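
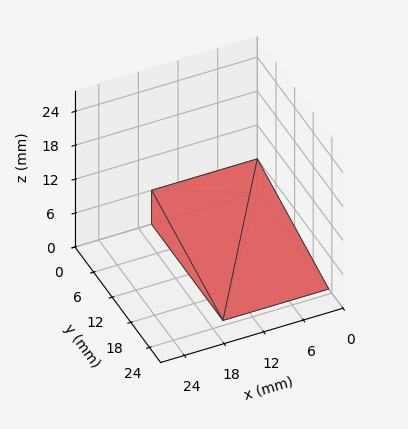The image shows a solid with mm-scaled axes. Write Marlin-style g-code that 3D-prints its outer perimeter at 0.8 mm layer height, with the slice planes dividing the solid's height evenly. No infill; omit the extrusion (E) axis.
Reading the render: the shape is a wedge (ramp): 16 × 23 mm base, rising to 6 mm along the y=0 edge and sloping linearly to z=0 at y=23 (dimensions read to the nearest mm from the axis ticks). For the g-code, the solid's height is divided into equal slices at the stated Δz and each level perimeter traced with G1 moves after a G0 lift.

; perimeter-only toolpath
G21 ; units = mm
G90 ; absolute positioning
G28 ; home
; layer 1
G0 Z0.8
G0 X0.0 Y0.0
G1 X16.0 Y0.0
G1 X16.0 Y20.1
G1 X0.0 Y20.1
G1 X0.0 Y0.0
; layer 2
G0 Z1.5
G0 X0.0 Y0.0
G1 X16.0 Y0.0
G1 X16.0 Y17.2
G1 X0.0 Y17.2
G1 X0.0 Y0.0
; layer 3
G0 Z2.2
G0 X0.0 Y0.0
G1 X16.0 Y0.0
G1 X16.0 Y14.4
G1 X0.0 Y14.4
G1 X0.0 Y0.0
; layer 4
G0 Z3.0
G0 X0.0 Y0.0
G1 X16.0 Y0.0
G1 X16.0 Y11.5
G1 X0.0 Y11.5
G1 X0.0 Y0.0
; layer 5
G0 Z3.8
G0 X0.0 Y0.0
G1 X16.0 Y0.0
G1 X16.0 Y8.6
G1 X0.0 Y8.6
G1 X0.0 Y0.0
; layer 6
G0 Z4.5
G0 X0.0 Y0.0
G1 X16.0 Y0.0
G1 X16.0 Y5.8
G1 X0.0 Y5.8
G1 X0.0 Y0.0
; layer 7
G0 Z5.2
G0 X0.0 Y0.0
G1 X16.0 Y0.0
G1 X16.0 Y2.9
G1 X0.0 Y2.9
G1 X0.0 Y0.0
M2 ; end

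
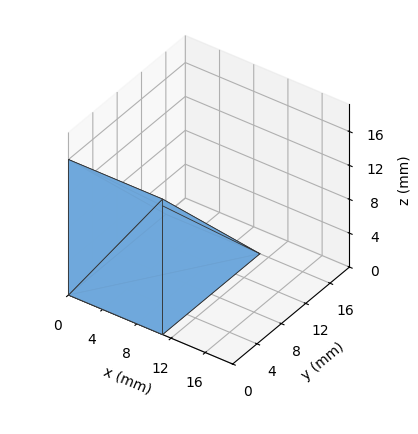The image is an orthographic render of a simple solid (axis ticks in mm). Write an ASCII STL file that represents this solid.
Reading the render: the shape is a wedge (ramp): 11 × 16 mm base, rising to 16 mm along the y=0 edge and sloping linearly to z=0 at y=16 (dimensions read to the nearest mm from the axis ticks). For the STL, each face is triangulated and given an outward normal.

solid part
  facet normal 0.0000 0.0000 -1.0000
    outer loop
      vertex 11.0 16.0 0.0
      vertex 11.0 0.0 0.0
      vertex 0.0 0.0 0.0
    endloop
  endfacet
  facet normal 0.0000 0.0000 -1.0000
    outer loop
      vertex 0.0 16.0 0.0
      vertex 11.0 16.0 0.0
      vertex 0.0 0.0 0.0
    endloop
  endfacet
  facet normal 0.0000 -1.0000 0.0000
    outer loop
      vertex 0.0 0.0 0.0
      vertex 11.0 0.0 0.0
      vertex 11.0 0.0 16.0
    endloop
  endfacet
  facet normal 0.0000 -1.0000 0.0000
    outer loop
      vertex 0.0 0.0 0.0
      vertex 11.0 0.0 16.0
      vertex 0.0 0.0 16.0
    endloop
  endfacet
  facet normal 0.0000 0.7071 0.7071
    outer loop
      vertex 0.0 0.0 16.0
      vertex 11.0 0.0 16.0
      vertex 11.0 16.0 0.0
    endloop
  endfacet
  facet normal 0.0000 0.7071 0.7071
    outer loop
      vertex 0.0 0.0 16.0
      vertex 11.0 16.0 0.0
      vertex 0.0 16.0 0.0
    endloop
  endfacet
  facet normal -1.0000 0.0000 0.0000
    outer loop
      vertex 0.0 0.0 16.0
      vertex 0.0 16.0 0.0
      vertex 0.0 0.0 0.0
    endloop
  endfacet
  facet normal 1.0000 0.0000 0.0000
    outer loop
      vertex 11.0 0.0 0.0
      vertex 11.0 16.0 0.0
      vertex 11.0 0.0 16.0
    endloop
  endfacet
endsolid part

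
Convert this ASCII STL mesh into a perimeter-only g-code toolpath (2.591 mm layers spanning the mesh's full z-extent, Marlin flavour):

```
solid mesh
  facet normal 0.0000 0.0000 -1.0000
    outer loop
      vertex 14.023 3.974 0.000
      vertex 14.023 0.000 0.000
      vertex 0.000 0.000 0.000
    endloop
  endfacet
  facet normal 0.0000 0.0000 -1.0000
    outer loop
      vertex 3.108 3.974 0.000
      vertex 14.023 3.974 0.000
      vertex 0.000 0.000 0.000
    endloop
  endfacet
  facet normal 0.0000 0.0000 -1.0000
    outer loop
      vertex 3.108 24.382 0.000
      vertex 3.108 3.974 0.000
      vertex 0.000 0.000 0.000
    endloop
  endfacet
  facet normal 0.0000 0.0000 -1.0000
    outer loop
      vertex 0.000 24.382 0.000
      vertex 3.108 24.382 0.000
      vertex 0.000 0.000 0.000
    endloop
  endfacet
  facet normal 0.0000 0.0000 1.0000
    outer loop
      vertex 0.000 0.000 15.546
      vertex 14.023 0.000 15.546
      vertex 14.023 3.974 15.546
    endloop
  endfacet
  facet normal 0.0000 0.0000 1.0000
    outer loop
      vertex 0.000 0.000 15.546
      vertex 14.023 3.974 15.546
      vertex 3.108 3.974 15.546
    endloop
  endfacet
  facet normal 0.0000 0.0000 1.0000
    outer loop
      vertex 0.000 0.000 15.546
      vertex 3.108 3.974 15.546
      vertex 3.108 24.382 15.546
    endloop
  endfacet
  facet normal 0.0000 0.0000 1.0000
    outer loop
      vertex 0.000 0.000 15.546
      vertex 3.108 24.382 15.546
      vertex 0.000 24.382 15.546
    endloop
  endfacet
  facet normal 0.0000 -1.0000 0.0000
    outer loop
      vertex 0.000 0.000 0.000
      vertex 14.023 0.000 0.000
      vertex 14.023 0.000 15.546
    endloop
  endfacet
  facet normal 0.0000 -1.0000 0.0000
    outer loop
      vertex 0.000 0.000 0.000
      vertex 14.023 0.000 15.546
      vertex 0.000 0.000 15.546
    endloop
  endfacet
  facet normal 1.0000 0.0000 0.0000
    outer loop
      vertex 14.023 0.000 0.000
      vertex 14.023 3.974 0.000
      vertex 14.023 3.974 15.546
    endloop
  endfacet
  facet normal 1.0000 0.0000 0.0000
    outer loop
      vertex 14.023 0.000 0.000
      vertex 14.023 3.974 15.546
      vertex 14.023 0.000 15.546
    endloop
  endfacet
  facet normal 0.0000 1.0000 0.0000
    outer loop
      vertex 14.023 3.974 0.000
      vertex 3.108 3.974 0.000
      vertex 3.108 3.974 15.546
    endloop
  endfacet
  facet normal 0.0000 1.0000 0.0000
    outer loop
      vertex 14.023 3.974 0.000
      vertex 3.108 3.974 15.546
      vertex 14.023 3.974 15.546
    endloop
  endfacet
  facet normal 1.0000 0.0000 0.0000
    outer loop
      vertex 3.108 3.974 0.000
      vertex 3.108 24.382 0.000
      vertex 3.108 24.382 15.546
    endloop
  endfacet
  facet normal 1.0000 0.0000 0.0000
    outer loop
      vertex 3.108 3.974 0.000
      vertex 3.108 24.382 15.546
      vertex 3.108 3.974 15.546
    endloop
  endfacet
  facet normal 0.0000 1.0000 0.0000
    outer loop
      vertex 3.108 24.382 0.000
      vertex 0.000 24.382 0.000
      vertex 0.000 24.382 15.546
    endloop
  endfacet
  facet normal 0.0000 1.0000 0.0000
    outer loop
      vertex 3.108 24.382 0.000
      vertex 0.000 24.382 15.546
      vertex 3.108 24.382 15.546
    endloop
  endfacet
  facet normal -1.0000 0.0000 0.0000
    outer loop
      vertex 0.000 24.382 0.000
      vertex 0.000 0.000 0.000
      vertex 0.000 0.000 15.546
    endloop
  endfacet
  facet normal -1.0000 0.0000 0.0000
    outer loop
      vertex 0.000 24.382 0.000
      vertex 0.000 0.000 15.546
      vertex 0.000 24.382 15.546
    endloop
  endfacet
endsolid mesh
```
; perimeter-only toolpath
G21 ; units = mm
G90 ; absolute positioning
G28 ; home
; layer 1
G0 Z2.591
G0 X0.000 Y0.000
G1 X14.023 Y0.000
G1 X14.023 Y3.974
G1 X3.108 Y3.974
G1 X3.108 Y24.382
G1 X0.000 Y24.382
G1 X0.000 Y0.000
; layer 2
G0 Z5.182
G0 X0.000 Y0.000
G1 X14.023 Y0.000
G1 X14.023 Y3.974
G1 X3.108 Y3.974
G1 X3.108 Y24.382
G1 X0.000 Y24.382
G1 X0.000 Y0.000
; layer 3
G0 Z7.773
G0 X0.000 Y0.000
G1 X14.023 Y0.000
G1 X14.023 Y3.974
G1 X3.108 Y3.974
G1 X3.108 Y24.382
G1 X0.000 Y24.382
G1 X0.000 Y0.000
; layer 4
G0 Z10.364
G0 X0.000 Y0.000
G1 X14.023 Y0.000
G1 X14.023 Y3.974
G1 X3.108 Y3.974
G1 X3.108 Y24.382
G1 X0.000 Y24.382
G1 X0.000 Y0.000
; layer 5
G0 Z12.955
G0 X0.000 Y0.000
G1 X14.023 Y0.000
G1 X14.023 Y3.974
G1 X3.108 Y3.974
G1 X3.108 Y24.382
G1 X0.000 Y24.382
G1 X0.000 Y0.000
; layer 6
G0 Z15.546
G0 X0.000 Y0.000
G1 X14.023 Y0.000
G1 X14.023 Y3.974
G1 X3.108 Y3.974
G1 X3.108 Y24.382
G1 X0.000 Y24.382
G1 X0.000 Y0.000
M2 ; end

The solid is an L-shaped prism: outer 14 × 24.4 mm, arm thicknesses ≈ 3.97 mm (horizontal) and 3.11 mm (vertical), extruded 15.5 mm in z. Slicing at Δz = 2.591 mm — 6 equal slices spanning the solid's height, so layer i sits at z = i·h/6 — gives 6 non-empty perimeters. Each is a 6-segment closed polygon; G0 lifts to the layer z and rapids to the start vertex, then G1 traces the edges.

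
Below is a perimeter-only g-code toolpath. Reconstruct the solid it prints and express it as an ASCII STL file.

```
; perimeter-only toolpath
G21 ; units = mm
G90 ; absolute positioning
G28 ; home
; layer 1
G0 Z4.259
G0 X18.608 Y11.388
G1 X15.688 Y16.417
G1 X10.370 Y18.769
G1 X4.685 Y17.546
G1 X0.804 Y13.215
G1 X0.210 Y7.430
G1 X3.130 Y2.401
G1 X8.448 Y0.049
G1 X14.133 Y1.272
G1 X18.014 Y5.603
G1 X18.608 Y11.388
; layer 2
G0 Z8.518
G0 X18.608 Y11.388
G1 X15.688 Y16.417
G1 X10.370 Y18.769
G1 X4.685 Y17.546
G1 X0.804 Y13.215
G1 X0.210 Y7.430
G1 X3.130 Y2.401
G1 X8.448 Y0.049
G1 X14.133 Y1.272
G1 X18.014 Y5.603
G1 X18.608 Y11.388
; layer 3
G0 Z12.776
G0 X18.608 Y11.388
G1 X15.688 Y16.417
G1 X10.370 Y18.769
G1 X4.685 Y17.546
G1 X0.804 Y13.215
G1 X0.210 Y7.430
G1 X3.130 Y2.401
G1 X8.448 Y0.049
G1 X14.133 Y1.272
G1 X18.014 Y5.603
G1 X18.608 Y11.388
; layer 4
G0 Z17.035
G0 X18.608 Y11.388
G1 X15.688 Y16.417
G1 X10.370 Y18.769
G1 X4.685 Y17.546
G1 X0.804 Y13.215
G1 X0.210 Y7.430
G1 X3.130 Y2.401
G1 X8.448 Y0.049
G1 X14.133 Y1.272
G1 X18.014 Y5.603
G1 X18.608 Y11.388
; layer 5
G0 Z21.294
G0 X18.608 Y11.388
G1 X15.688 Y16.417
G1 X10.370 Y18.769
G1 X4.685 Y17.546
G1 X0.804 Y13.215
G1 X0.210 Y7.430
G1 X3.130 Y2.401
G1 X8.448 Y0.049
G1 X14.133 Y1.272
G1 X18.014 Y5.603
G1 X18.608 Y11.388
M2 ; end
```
solid part
  facet normal 0.0000 0.0000 -1.0000
    outer loop
      vertex 10.370 18.769 0.000
      vertex 15.688 16.417 0.000
      vertex 18.608 11.388 0.000
    endloop
  endfacet
  facet normal 0.0000 0.0000 -1.0000
    outer loop
      vertex 4.685 17.546 0.000
      vertex 10.370 18.769 0.000
      vertex 18.608 11.388 0.000
    endloop
  endfacet
  facet normal 0.0000 0.0000 -1.0000
    outer loop
      vertex 0.804 13.215 0.000
      vertex 4.685 17.546 0.000
      vertex 18.608 11.388 0.000
    endloop
  endfacet
  facet normal 0.0000 0.0000 -1.0000
    outer loop
      vertex 0.210 7.430 0.000
      vertex 0.804 13.215 0.000
      vertex 18.608 11.388 0.000
    endloop
  endfacet
  facet normal 0.0000 0.0000 -1.0000
    outer loop
      vertex 3.130 2.401 0.000
      vertex 0.210 7.430 0.000
      vertex 18.608 11.388 0.000
    endloop
  endfacet
  facet normal 0.0000 0.0000 -1.0000
    outer loop
      vertex 8.448 0.049 0.000
      vertex 3.130 2.401 0.000
      vertex 18.608 11.388 0.000
    endloop
  endfacet
  facet normal 0.0000 0.0000 -1.0000
    outer loop
      vertex 14.133 1.272 0.000
      vertex 8.448 0.049 0.000
      vertex 18.608 11.388 0.000
    endloop
  endfacet
  facet normal 0.0000 0.0000 -1.0000
    outer loop
      vertex 18.014 5.603 0.000
      vertex 14.133 1.272 0.000
      vertex 18.608 11.388 0.000
    endloop
  endfacet
  facet normal 0.0000 0.0000 1.0000
    outer loop
      vertex 18.608 11.388 21.294
      vertex 15.688 16.417 21.294
      vertex 10.370 18.769 21.294
    endloop
  endfacet
  facet normal 0.0000 0.0000 1.0000
    outer loop
      vertex 18.608 11.388 21.294
      vertex 10.370 18.769 21.294
      vertex 4.685 17.546 21.294
    endloop
  endfacet
  facet normal 0.0000 0.0000 1.0000
    outer loop
      vertex 18.608 11.388 21.294
      vertex 4.685 17.546 21.294
      vertex 0.804 13.215 21.294
    endloop
  endfacet
  facet normal 0.0000 0.0000 1.0000
    outer loop
      vertex 18.608 11.388 21.294
      vertex 0.804 13.215 21.294
      vertex 0.210 7.430 21.294
    endloop
  endfacet
  facet normal 0.0000 0.0000 1.0000
    outer loop
      vertex 18.608 11.388 21.294
      vertex 0.210 7.430 21.294
      vertex 3.130 2.401 21.294
    endloop
  endfacet
  facet normal 0.0000 0.0000 1.0000
    outer loop
      vertex 18.608 11.388 21.294
      vertex 3.130 2.401 21.294
      vertex 8.448 0.049 21.294
    endloop
  endfacet
  facet normal 0.0000 0.0000 1.0000
    outer loop
      vertex 18.608 11.388 21.294
      vertex 8.448 0.049 21.294
      vertex 14.133 1.272 21.294
    endloop
  endfacet
  facet normal 0.0000 0.0000 1.0000
    outer loop
      vertex 18.608 11.388 21.294
      vertex 14.133 1.272 21.294
      vertex 18.014 5.603 21.294
    endloop
  endfacet
  facet normal 0.8648 0.5021 0.0000
    outer loop
      vertex 18.608 11.388 0.000
      vertex 15.688 16.417 0.000
      vertex 15.688 16.417 21.294
    endloop
  endfacet
  facet normal 0.8648 0.5021 0.0000
    outer loop
      vertex 18.608 11.388 0.000
      vertex 15.688 16.417 21.294
      vertex 18.608 11.388 21.294
    endloop
  endfacet
  facet normal 0.4045 0.9145 0.0000
    outer loop
      vertex 15.688 16.417 0.000
      vertex 10.370 18.769 0.000
      vertex 10.370 18.769 21.294
    endloop
  endfacet
  facet normal 0.4045 0.9145 0.0000
    outer loop
      vertex 15.688 16.417 0.000
      vertex 10.370 18.769 21.294
      vertex 15.688 16.417 21.294
    endloop
  endfacet
  facet normal -0.2103 0.9776 0.0000
    outer loop
      vertex 10.370 18.769 0.000
      vertex 4.685 17.546 0.000
      vertex 4.685 17.546 21.294
    endloop
  endfacet
  facet normal -0.2103 0.9776 0.0000
    outer loop
      vertex 10.370 18.769 0.000
      vertex 4.685 17.546 21.294
      vertex 10.370 18.769 21.294
    endloop
  endfacet
  facet normal -0.7447 0.6674 0.0000
    outer loop
      vertex 4.685 17.546 0.000
      vertex 0.804 13.215 0.000
      vertex 0.804 13.215 21.294
    endloop
  endfacet
  facet normal -0.7447 0.6674 0.0000
    outer loop
      vertex 4.685 17.546 0.000
      vertex 0.804 13.215 21.294
      vertex 4.685 17.546 21.294
    endloop
  endfacet
  facet normal -0.9948 0.1021 0.0000
    outer loop
      vertex 0.804 13.215 0.000
      vertex 0.210 7.430 0.000
      vertex 0.210 7.430 21.294
    endloop
  endfacet
  facet normal -0.9948 0.1021 0.0000
    outer loop
      vertex 0.804 13.215 0.000
      vertex 0.210 7.430 21.294
      vertex 0.804 13.215 21.294
    endloop
  endfacet
  facet normal -0.8648 -0.5021 0.0000
    outer loop
      vertex 0.210 7.430 0.000
      vertex 3.130 2.401 0.000
      vertex 3.130 2.401 21.294
    endloop
  endfacet
  facet normal -0.8648 -0.5021 0.0000
    outer loop
      vertex 0.210 7.430 0.000
      vertex 3.130 2.401 21.294
      vertex 0.210 7.430 21.294
    endloop
  endfacet
  facet normal -0.4045 -0.9145 0.0000
    outer loop
      vertex 3.130 2.401 0.000
      vertex 8.448 0.049 0.000
      vertex 8.448 0.049 21.294
    endloop
  endfacet
  facet normal -0.4045 -0.9145 0.0000
    outer loop
      vertex 3.130 2.401 0.000
      vertex 8.448 0.049 21.294
      vertex 3.130 2.401 21.294
    endloop
  endfacet
  facet normal 0.2103 -0.9776 0.0000
    outer loop
      vertex 8.448 0.049 0.000
      vertex 14.133 1.272 0.000
      vertex 14.133 1.272 21.294
    endloop
  endfacet
  facet normal 0.2103 -0.9776 0.0000
    outer loop
      vertex 8.448 0.049 0.000
      vertex 14.133 1.272 21.294
      vertex 8.448 0.049 21.294
    endloop
  endfacet
  facet normal 0.7447 -0.6674 0.0000
    outer loop
      vertex 14.133 1.272 0.000
      vertex 18.014 5.603 0.000
      vertex 18.014 5.603 21.294
    endloop
  endfacet
  facet normal 0.7447 -0.6674 0.0000
    outer loop
      vertex 14.133 1.272 0.000
      vertex 18.014 5.603 21.294
      vertex 14.133 1.272 21.294
    endloop
  endfacet
  facet normal 0.9948 -0.1021 0.0000
    outer loop
      vertex 18.014 5.603 0.000
      vertex 18.608 11.388 0.000
      vertex 18.608 11.388 21.294
    endloop
  endfacet
  facet normal 0.9948 -0.1021 0.0000
    outer loop
      vertex 18.014 5.603 0.000
      vertex 18.608 11.388 21.294
      vertex 18.014 5.603 21.294
    endloop
  endfacet
endsolid part

The G0 Z moves step by Δz≈4.259 mm. Every layer's G1 loop is the same polygon, so the solid is a straight extrusion of it from z=0 to z≈21.3. Closing with flat bottom and top caps and triangulating gives 36 facets — a regular 10-sided prism (a cylinder approximated with 10 flat sides), circumscribed radius ≈ 9.41 mm, height ≈ 21.3 mm.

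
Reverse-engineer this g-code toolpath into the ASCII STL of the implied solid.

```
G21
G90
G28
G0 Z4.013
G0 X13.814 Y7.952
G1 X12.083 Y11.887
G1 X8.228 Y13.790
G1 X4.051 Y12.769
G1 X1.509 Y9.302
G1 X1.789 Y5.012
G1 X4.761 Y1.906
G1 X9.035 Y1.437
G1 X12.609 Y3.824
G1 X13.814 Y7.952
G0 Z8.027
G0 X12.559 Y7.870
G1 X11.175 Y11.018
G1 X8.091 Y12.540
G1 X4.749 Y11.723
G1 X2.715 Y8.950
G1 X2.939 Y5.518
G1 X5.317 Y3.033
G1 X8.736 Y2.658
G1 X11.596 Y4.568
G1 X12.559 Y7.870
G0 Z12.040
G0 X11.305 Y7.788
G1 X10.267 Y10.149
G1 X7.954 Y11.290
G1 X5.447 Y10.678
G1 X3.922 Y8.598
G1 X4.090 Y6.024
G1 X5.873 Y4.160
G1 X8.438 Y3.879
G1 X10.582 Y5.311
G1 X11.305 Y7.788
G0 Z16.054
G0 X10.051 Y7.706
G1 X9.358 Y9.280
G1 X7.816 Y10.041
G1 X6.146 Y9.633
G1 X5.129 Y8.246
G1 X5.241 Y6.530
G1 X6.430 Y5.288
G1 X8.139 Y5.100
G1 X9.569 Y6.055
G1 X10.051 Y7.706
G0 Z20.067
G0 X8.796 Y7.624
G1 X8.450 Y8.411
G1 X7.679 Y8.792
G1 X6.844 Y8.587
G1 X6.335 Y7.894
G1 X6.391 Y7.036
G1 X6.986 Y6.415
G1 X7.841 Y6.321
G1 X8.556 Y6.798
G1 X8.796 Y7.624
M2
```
solid part
  facet normal 0.0000 0.0000 -1.0000
    outer loop
      vertex 8.365 15.039 0.000
      vertex 12.991 12.756 0.000
      vertex 15.068 8.034 0.000
    endloop
  endfacet
  facet normal 0.0000 0.0000 -1.0000
    outer loop
      vertex 3.353 13.814 0.000
      vertex 8.365 15.039 0.000
      vertex 15.068 8.034 0.000
    endloop
  endfacet
  facet normal 0.0000 0.0000 -1.0000
    outer loop
      vertex 0.302 9.654 0.000
      vertex 3.353 13.814 0.000
      vertex 15.068 8.034 0.000
    endloop
  endfacet
  facet normal 0.0000 0.0000 -1.0000
    outer loop
      vertex 0.638 4.506 0.000
      vertex 0.302 9.654 0.000
      vertex 15.068 8.034 0.000
    endloop
  endfacet
  facet normal 0.0000 0.0000 -1.0000
    outer loop
      vertex 4.205 0.779 0.000
      vertex 0.638 4.506 0.000
      vertex 15.068 8.034 0.000
    endloop
  endfacet
  facet normal 0.0000 0.0000 -1.0000
    outer loop
      vertex 9.333 0.216 0.000
      vertex 4.205 0.779 0.000
      vertex 15.068 8.034 0.000
    endloop
  endfacet
  facet normal 0.0000 0.0000 -1.0000
    outer loop
      vertex 13.623 3.081 0.000
      vertex 9.333 0.216 0.000
      vertex 15.068 8.034 0.000
    endloop
  endfacet
  facet normal 0.8781 0.3862 0.2823
    outer loop
      vertex 15.068 8.034 0.000
      vertex 12.991 12.756 0.000
      vertex 7.542 7.542 24.081
    endloop
  endfacet
  facet normal 0.4246 0.8603 0.2823
    outer loop
      vertex 12.991 12.756 0.000
      vertex 8.365 15.039 0.000
      vertex 7.542 7.542 24.081
    endloop
  endfacet
  facet normal -0.2278 0.9319 0.2823
    outer loop
      vertex 8.365 15.039 0.000
      vertex 3.353 13.814 0.000
      vertex 7.542 7.542 24.081
    endloop
  endfacet
  facet normal -0.7736 0.5673 0.2823
    outer loop
      vertex 3.353 13.814 0.000
      vertex 0.302 9.654 0.000
      vertex 7.542 7.542 24.081
    endloop
  endfacet
  facet normal -0.9573 -0.0625 0.2823
    outer loop
      vertex 0.302 9.654 0.000
      vertex 0.638 4.506 0.000
      vertex 7.542 7.542 24.081
    endloop
  endfacet
  facet normal -0.6931 -0.6633 0.2823
    outer loop
      vertex 0.638 4.506 0.000
      vertex 4.205 0.779 0.000
      vertex 7.542 7.542 24.081
    endloop
  endfacet
  facet normal -0.1047 -0.9536 0.2823
    outer loop
      vertex 4.205 0.779 0.000
      vertex 9.333 0.216 0.000
      vertex 7.542 7.542 24.081
    endloop
  endfacet
  facet normal 0.5328 -0.7978 0.2823
    outer loop
      vertex 9.333 0.216 0.000
      vertex 13.623 3.081 0.000
      vertex 7.542 7.542 24.081
    endloop
  endfacet
  facet normal 0.9209 -0.2687 0.2823
    outer loop
      vertex 13.623 3.081 0.000
      vertex 15.068 8.034 0.000
      vertex 7.542 7.542 24.081
    endloop
  endfacet
endsolid part

The G0 Z moves step by Δz≈4.013 mm. The G1 loops shrink linearly with z, so the solid tapers from its base footprint up to z≈24.1. Closing with a flat bottom cap and the tapered top and triangulating gives 16 facets — a regular 9-sided pyramid, base circumscribed radius ≈ 7.54 mm, apex at z ≈ 24.1 mm.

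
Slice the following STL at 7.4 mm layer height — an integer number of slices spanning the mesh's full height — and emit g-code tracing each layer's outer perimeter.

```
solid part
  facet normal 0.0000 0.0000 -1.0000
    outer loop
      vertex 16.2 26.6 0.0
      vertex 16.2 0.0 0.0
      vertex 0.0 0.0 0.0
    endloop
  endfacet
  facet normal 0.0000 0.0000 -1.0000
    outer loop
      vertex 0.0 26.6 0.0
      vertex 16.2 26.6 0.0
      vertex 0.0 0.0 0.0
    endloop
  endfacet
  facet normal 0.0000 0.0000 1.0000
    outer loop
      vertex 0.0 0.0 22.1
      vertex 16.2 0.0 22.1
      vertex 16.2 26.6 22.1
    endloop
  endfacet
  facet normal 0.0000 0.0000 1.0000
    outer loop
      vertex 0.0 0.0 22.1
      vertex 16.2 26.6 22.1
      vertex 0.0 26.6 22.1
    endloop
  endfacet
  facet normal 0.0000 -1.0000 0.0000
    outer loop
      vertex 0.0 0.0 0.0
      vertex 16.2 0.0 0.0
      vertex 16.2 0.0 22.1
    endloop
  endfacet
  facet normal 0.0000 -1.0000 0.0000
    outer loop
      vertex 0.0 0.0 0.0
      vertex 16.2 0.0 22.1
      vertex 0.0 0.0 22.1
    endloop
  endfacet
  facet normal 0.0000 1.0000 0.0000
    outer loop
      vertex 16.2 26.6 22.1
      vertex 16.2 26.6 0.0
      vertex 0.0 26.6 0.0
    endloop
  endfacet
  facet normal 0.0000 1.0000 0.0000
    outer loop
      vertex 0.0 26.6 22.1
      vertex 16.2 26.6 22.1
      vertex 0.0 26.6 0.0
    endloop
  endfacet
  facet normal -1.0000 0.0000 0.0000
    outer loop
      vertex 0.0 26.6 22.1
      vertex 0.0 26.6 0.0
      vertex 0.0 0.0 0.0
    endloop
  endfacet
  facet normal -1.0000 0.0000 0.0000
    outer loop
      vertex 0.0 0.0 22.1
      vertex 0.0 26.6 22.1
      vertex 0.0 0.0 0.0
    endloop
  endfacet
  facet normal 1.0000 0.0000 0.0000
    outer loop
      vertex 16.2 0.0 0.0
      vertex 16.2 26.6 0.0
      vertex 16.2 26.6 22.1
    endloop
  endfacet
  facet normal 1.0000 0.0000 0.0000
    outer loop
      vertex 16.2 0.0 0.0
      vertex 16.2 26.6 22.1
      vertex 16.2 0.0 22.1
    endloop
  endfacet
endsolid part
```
; perimeter-only toolpath
G21 ; units = mm
G90 ; absolute positioning
G28 ; home
; layer 1
G0 Z7.4
G0 X0.0 Y0.0
G1 X16.2 Y0.0
G1 X16.2 Y26.6
G1 X0.0 Y26.6
G1 X0.0 Y0.0
; layer 2
G0 Z14.7
G0 X0.0 Y0.0
G1 X16.2 Y0.0
G1 X16.2 Y26.6
G1 X0.0 Y26.6
G1 X0.0 Y0.0
; layer 3
G0 Z22.1
G0 X0.0 Y0.0
G1 X16.2 Y0.0
G1 X16.2 Y26.6
G1 X0.0 Y26.6
G1 X0.0 Y0.0
M2 ; end

The solid is a rectangular box, roughly 16.2 × 26.6 mm footprint and 22.1 mm tall. Slicing at Δz = 7.4 mm — 3 equal slices spanning the solid's height, so layer i sits at z = i·h/3 — gives 3 non-empty perimeters. Each is a 4-segment closed polygon; G0 lifts to the layer z and rapids to the start vertex, then G1 traces the edges.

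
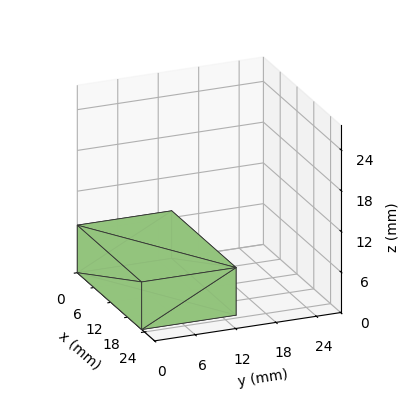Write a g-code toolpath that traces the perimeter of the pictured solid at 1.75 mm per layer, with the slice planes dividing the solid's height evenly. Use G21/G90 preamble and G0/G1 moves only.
Reading the render: the shape is a rectangular box, roughly 23 × 14 mm footprint and 7 mm tall (dimensions read to the nearest mm from the axis ticks). For the g-code, the solid's height is divided into equal slices at the stated Δz and each level perimeter traced with G1 moves after a G0 lift.

; perimeter-only toolpath
G21 ; units = mm
G90 ; absolute positioning
G28 ; home
; layer 1
G0 Z1.75
G0 X0.00 Y0.00
G1 X23.00 Y0.00
G1 X23.00 Y14.00
G1 X0.00 Y14.00
G1 X0.00 Y0.00
; layer 2
G0 Z3.50
G0 X0.00 Y0.00
G1 X23.00 Y0.00
G1 X23.00 Y14.00
G1 X0.00 Y14.00
G1 X0.00 Y0.00
; layer 3
G0 Z5.25
G0 X0.00 Y0.00
G1 X23.00 Y0.00
G1 X23.00 Y14.00
G1 X0.00 Y14.00
G1 X0.00 Y0.00
; layer 4
G0 Z7.00
G0 X0.00 Y0.00
G1 X23.00 Y0.00
G1 X23.00 Y14.00
G1 X0.00 Y14.00
G1 X0.00 Y0.00
M2 ; end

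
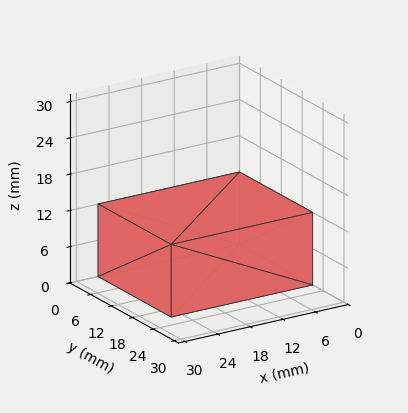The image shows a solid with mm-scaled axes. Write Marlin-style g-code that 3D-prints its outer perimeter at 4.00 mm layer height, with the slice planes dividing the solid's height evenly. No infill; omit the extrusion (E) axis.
Reading the render: the shape is a rectangular box, roughly 26 × 21 mm footprint and 12 mm tall (dimensions read to the nearest mm from the axis ticks). For the g-code, the solid's height is divided into equal slices at the stated Δz and each level perimeter traced with G1 moves after a G0 lift.

; perimeter-only toolpath
G21 ; units = mm
G90 ; absolute positioning
G28 ; home
; layer 1
G0 Z4.00
G0 X0.00 Y0.00
G1 X26.00 Y0.00
G1 X26.00 Y21.00
G1 X0.00 Y21.00
G1 X0.00 Y0.00
; layer 2
G0 Z8.00
G0 X0.00 Y0.00
G1 X26.00 Y0.00
G1 X26.00 Y21.00
G1 X0.00 Y21.00
G1 X0.00 Y0.00
; layer 3
G0 Z12.00
G0 X0.00 Y0.00
G1 X26.00 Y0.00
G1 X26.00 Y21.00
G1 X0.00 Y21.00
G1 X0.00 Y0.00
M2 ; end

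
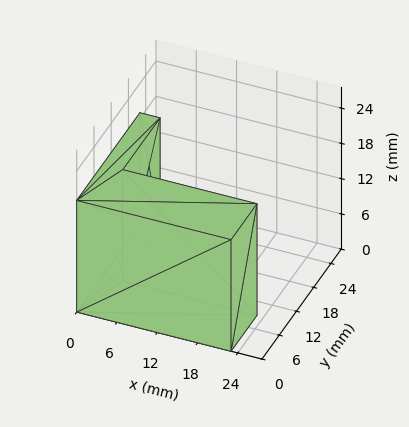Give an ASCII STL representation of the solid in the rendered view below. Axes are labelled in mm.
Reading the render: the shape is an L-shaped prism: outer 23 × 22 mm, arm thicknesses ≈ 9 mm (horizontal) and 3 mm (vertical), extruded 19 mm in z (dimensions read to the nearest mm from the axis ticks). For the STL, each face is triangulated and given an outward normal.

solid part
  facet normal 0.0000 0.0000 -1.0000
    outer loop
      vertex 23.00 9.00 0.00
      vertex 23.00 0.00 0.00
      vertex 0.00 0.00 0.00
    endloop
  endfacet
  facet normal 0.0000 0.0000 -1.0000
    outer loop
      vertex 3.00 9.00 0.00
      vertex 23.00 9.00 0.00
      vertex 0.00 0.00 0.00
    endloop
  endfacet
  facet normal 0.0000 0.0000 -1.0000
    outer loop
      vertex 3.00 22.00 0.00
      vertex 3.00 9.00 0.00
      vertex 0.00 0.00 0.00
    endloop
  endfacet
  facet normal 0.0000 0.0000 -1.0000
    outer loop
      vertex 0.00 22.00 0.00
      vertex 3.00 22.00 0.00
      vertex 0.00 0.00 0.00
    endloop
  endfacet
  facet normal 0.0000 0.0000 1.0000
    outer loop
      vertex 0.00 0.00 19.00
      vertex 23.00 0.00 19.00
      vertex 23.00 9.00 19.00
    endloop
  endfacet
  facet normal 0.0000 0.0000 1.0000
    outer loop
      vertex 0.00 0.00 19.00
      vertex 23.00 9.00 19.00
      vertex 3.00 9.00 19.00
    endloop
  endfacet
  facet normal 0.0000 0.0000 1.0000
    outer loop
      vertex 0.00 0.00 19.00
      vertex 3.00 9.00 19.00
      vertex 3.00 22.00 19.00
    endloop
  endfacet
  facet normal 0.0000 0.0000 1.0000
    outer loop
      vertex 0.00 0.00 19.00
      vertex 3.00 22.00 19.00
      vertex 0.00 22.00 19.00
    endloop
  endfacet
  facet normal 0.0000 -1.0000 0.0000
    outer loop
      vertex 0.00 0.00 0.00
      vertex 23.00 0.00 0.00
      vertex 23.00 0.00 19.00
    endloop
  endfacet
  facet normal 0.0000 -1.0000 0.0000
    outer loop
      vertex 0.00 0.00 0.00
      vertex 23.00 0.00 19.00
      vertex 0.00 0.00 19.00
    endloop
  endfacet
  facet normal 1.0000 0.0000 0.0000
    outer loop
      vertex 23.00 0.00 0.00
      vertex 23.00 9.00 0.00
      vertex 23.00 9.00 19.00
    endloop
  endfacet
  facet normal 1.0000 0.0000 0.0000
    outer loop
      vertex 23.00 0.00 0.00
      vertex 23.00 9.00 19.00
      vertex 23.00 0.00 19.00
    endloop
  endfacet
  facet normal 0.0000 1.0000 0.0000
    outer loop
      vertex 23.00 9.00 0.00
      vertex 3.00 9.00 0.00
      vertex 3.00 9.00 19.00
    endloop
  endfacet
  facet normal 0.0000 1.0000 0.0000
    outer loop
      vertex 23.00 9.00 0.00
      vertex 3.00 9.00 19.00
      vertex 23.00 9.00 19.00
    endloop
  endfacet
  facet normal 1.0000 0.0000 0.0000
    outer loop
      vertex 3.00 9.00 0.00
      vertex 3.00 22.00 0.00
      vertex 3.00 22.00 19.00
    endloop
  endfacet
  facet normal 1.0000 0.0000 0.0000
    outer loop
      vertex 3.00 9.00 0.00
      vertex 3.00 22.00 19.00
      vertex 3.00 9.00 19.00
    endloop
  endfacet
  facet normal 0.0000 1.0000 0.0000
    outer loop
      vertex 3.00 22.00 0.00
      vertex 0.00 22.00 0.00
      vertex 0.00 22.00 19.00
    endloop
  endfacet
  facet normal 0.0000 1.0000 0.0000
    outer loop
      vertex 3.00 22.00 0.00
      vertex 0.00 22.00 19.00
      vertex 3.00 22.00 19.00
    endloop
  endfacet
  facet normal -1.0000 0.0000 0.0000
    outer loop
      vertex 0.00 22.00 0.00
      vertex 0.00 0.00 0.00
      vertex 0.00 0.00 19.00
    endloop
  endfacet
  facet normal -1.0000 0.0000 0.0000
    outer loop
      vertex 0.00 22.00 0.00
      vertex 0.00 0.00 19.00
      vertex 0.00 22.00 19.00
    endloop
  endfacet
endsolid part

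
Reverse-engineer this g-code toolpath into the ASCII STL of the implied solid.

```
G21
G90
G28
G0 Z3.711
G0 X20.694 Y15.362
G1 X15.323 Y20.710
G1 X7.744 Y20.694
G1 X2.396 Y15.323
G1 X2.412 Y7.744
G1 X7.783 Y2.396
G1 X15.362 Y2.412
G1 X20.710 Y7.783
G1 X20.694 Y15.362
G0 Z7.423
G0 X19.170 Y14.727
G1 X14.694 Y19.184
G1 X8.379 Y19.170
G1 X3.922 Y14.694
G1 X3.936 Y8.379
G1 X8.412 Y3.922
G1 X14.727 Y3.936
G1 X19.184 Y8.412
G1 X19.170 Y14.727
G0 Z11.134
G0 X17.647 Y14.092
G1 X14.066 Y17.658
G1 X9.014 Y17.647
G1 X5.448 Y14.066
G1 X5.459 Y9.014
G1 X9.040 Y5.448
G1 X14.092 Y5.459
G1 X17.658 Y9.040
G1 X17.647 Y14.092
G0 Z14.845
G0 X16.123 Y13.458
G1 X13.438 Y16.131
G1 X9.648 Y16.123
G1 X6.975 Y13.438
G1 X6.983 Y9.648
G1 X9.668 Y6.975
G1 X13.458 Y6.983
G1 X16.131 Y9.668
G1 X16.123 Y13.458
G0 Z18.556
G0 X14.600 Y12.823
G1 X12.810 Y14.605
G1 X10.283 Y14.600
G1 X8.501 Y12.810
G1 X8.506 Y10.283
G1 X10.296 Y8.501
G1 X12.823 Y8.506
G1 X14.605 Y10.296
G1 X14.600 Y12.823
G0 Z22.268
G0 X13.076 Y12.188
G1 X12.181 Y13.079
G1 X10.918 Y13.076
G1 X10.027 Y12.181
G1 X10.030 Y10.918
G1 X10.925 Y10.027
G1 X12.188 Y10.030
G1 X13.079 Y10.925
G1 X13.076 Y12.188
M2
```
solid part
  facet normal 0.0000 0.0000 -1.0000
    outer loop
      vertex 7.109 22.217 0.000
      vertex 15.951 22.236 0.000
      vertex 22.217 15.997 0.000
    endloop
  endfacet
  facet normal 0.0000 0.0000 -1.0000
    outer loop
      vertex 0.870 15.951 0.000
      vertex 7.109 22.217 0.000
      vertex 22.217 15.997 0.000
    endloop
  endfacet
  facet normal 0.0000 0.0000 -1.0000
    outer loop
      vertex 0.889 7.109 0.000
      vertex 0.870 15.951 0.000
      vertex 22.217 15.997 0.000
    endloop
  endfacet
  facet normal 0.0000 0.0000 -1.0000
    outer loop
      vertex 7.155 0.870 0.000
      vertex 0.889 7.109 0.000
      vertex 22.217 15.997 0.000
    endloop
  endfacet
  facet normal 0.0000 0.0000 -1.0000
    outer loop
      vertex 15.997 0.889 0.000
      vertex 7.155 0.870 0.000
      vertex 22.217 15.997 0.000
    endloop
  endfacet
  facet normal 0.0000 0.0000 -1.0000
    outer loop
      vertex 22.236 7.155 0.000
      vertex 15.997 0.889 0.000
      vertex 22.217 15.997 0.000
    endloop
  endfacet
  facet normal 0.6526 0.6555 0.3800
    outer loop
      vertex 22.217 15.997 0.000
      vertex 15.951 22.236 0.000
      vertex 11.553 11.553 25.979
    endloop
  endfacet
  facet normal -0.0020 0.9250 0.3800
    outer loop
      vertex 15.951 22.236 0.000
      vertex 7.109 22.217 0.000
      vertex 11.553 11.553 25.979
    endloop
  endfacet
  facet normal -0.6555 0.6526 0.3800
    outer loop
      vertex 7.109 22.217 0.000
      vertex 0.870 15.951 0.000
      vertex 11.553 11.553 25.979
    endloop
  endfacet
  facet normal -0.9250 -0.0020 0.3800
    outer loop
      vertex 0.870 15.951 0.000
      vertex 0.889 7.109 0.000
      vertex 11.553 11.553 25.979
    endloop
  endfacet
  facet normal -0.6526 -0.6555 0.3800
    outer loop
      vertex 0.889 7.109 0.000
      vertex 7.155 0.870 0.000
      vertex 11.553 11.553 25.979
    endloop
  endfacet
  facet normal 0.0020 -0.9250 0.3800
    outer loop
      vertex 7.155 0.870 0.000
      vertex 15.997 0.889 0.000
      vertex 11.553 11.553 25.979
    endloop
  endfacet
  facet normal 0.6555 -0.6526 0.3800
    outer loop
      vertex 15.997 0.889 0.000
      vertex 22.236 7.155 0.000
      vertex 11.553 11.553 25.979
    endloop
  endfacet
  facet normal 0.9250 0.0020 0.3800
    outer loop
      vertex 22.236 7.155 0.000
      vertex 22.217 15.997 0.000
      vertex 11.553 11.553 25.979
    endloop
  endfacet
endsolid part

The G0 Z moves step by Δz≈3.711 mm. The G1 loops shrink linearly with z, so the solid tapers from its base footprint up to z≈26. Closing with a flat bottom cap and the tapered top and triangulating gives 14 facets — a regular 8-sided pyramid, base circumscribed radius ≈ 11.6 mm, apex at z ≈ 26 mm.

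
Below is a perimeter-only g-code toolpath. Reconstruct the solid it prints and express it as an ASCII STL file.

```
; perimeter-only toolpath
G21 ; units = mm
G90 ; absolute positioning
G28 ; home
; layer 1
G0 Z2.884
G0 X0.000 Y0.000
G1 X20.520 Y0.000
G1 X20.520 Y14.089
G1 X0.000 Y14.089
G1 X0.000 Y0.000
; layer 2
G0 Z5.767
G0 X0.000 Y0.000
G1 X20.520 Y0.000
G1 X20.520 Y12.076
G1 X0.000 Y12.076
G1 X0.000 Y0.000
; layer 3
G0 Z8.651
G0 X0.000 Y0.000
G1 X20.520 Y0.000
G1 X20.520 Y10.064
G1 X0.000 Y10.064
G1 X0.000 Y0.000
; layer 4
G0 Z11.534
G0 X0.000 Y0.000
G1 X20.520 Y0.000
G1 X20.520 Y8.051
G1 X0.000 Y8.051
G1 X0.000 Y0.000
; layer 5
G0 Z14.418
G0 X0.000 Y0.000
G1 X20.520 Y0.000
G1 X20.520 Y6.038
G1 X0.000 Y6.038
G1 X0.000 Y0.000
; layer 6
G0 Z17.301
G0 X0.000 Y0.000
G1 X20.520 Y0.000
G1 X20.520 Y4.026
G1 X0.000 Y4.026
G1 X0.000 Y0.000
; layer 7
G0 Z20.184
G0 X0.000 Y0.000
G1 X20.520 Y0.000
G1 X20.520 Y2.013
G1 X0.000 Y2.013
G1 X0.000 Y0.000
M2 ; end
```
solid part
  facet normal 0.0000 0.0000 -1.0000
    outer loop
      vertex 20.520 16.102 0.000
      vertex 20.520 0.000 0.000
      vertex 0.000 0.000 0.000
    endloop
  endfacet
  facet normal 0.0000 0.0000 -1.0000
    outer loop
      vertex 0.000 16.102 0.000
      vertex 20.520 16.102 0.000
      vertex 0.000 0.000 0.000
    endloop
  endfacet
  facet normal 0.0000 -1.0000 0.0000
    outer loop
      vertex 0.000 0.000 0.000
      vertex 20.520 0.000 0.000
      vertex 20.520 0.000 23.068
    endloop
  endfacet
  facet normal 0.0000 -1.0000 0.0000
    outer loop
      vertex 0.000 0.000 0.000
      vertex 20.520 0.000 23.068
      vertex 0.000 0.000 23.068
    endloop
  endfacet
  facet normal 0.0000 0.8200 0.5724
    outer loop
      vertex 0.000 0.000 23.068
      vertex 20.520 0.000 23.068
      vertex 20.520 16.102 0.000
    endloop
  endfacet
  facet normal 0.0000 0.8200 0.5724
    outer loop
      vertex 0.000 0.000 23.068
      vertex 20.520 16.102 0.000
      vertex 0.000 16.102 0.000
    endloop
  endfacet
  facet normal -1.0000 0.0000 0.0000
    outer loop
      vertex 0.000 0.000 23.068
      vertex 0.000 16.102 0.000
      vertex 0.000 0.000 0.000
    endloop
  endfacet
  facet normal 1.0000 0.0000 0.0000
    outer loop
      vertex 20.520 0.000 0.000
      vertex 20.520 16.102 0.000
      vertex 20.520 0.000 23.068
    endloop
  endfacet
endsolid part

The G0 Z moves step by Δz≈2.884 mm. The G1 loops shrink linearly with z, so the solid tapers from its base footprint up to z≈23.1. Closing with a flat bottom cap and the tapered top and triangulating gives 8 facets — a wedge (ramp): 20.5 × 16.1 mm base, rising to 23.1 mm along the y=0 edge and sloping linearly to z=0 at y=16.1.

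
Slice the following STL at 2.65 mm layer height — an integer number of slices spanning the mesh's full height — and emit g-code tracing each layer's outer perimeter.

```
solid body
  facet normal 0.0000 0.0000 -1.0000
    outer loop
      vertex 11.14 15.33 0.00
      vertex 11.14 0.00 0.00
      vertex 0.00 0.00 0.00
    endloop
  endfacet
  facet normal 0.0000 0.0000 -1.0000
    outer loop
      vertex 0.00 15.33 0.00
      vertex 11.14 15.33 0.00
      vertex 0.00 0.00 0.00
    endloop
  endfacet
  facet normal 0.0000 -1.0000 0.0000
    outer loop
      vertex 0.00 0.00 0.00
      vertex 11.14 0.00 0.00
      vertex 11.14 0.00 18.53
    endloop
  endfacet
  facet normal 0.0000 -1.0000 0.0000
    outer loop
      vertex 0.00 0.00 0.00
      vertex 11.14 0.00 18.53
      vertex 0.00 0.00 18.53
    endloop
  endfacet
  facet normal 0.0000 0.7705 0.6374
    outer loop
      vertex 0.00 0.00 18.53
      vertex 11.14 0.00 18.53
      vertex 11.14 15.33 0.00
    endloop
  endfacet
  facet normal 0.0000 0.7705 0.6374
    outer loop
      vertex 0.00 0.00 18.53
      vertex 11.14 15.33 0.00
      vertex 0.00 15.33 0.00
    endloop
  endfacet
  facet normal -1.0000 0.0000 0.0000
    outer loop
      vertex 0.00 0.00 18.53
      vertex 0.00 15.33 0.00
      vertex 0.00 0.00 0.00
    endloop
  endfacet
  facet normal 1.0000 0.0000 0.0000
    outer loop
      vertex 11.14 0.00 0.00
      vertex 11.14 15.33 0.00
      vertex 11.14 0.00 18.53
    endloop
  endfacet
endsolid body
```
; perimeter-only toolpath
G21 ; units = mm
G90 ; absolute positioning
G28 ; home
; layer 1
G0 Z2.65
G0 X0.00 Y0.00
G1 X11.14 Y0.00
G1 X11.14 Y13.14
G1 X0.00 Y13.14
G1 X0.00 Y0.00
; layer 2
G0 Z5.29
G0 X0.00 Y0.00
G1 X11.14 Y0.00
G1 X11.14 Y10.95
G1 X0.00 Y10.95
G1 X0.00 Y0.00
; layer 3
G0 Z7.94
G0 X0.00 Y0.00
G1 X11.14 Y0.00
G1 X11.14 Y8.76
G1 X0.00 Y8.76
G1 X0.00 Y0.00
; layer 4
G0 Z10.59
G0 X0.00 Y0.00
G1 X11.14 Y0.00
G1 X11.14 Y6.57
G1 X0.00 Y6.57
G1 X0.00 Y0.00
; layer 5
G0 Z13.24
G0 X0.00 Y0.00
G1 X11.14 Y0.00
G1 X11.14 Y4.38
G1 X0.00 Y4.38
G1 X0.00 Y0.00
; layer 6
G0 Z15.88
G0 X0.00 Y0.00
G1 X11.14 Y0.00
G1 X11.14 Y2.19
G1 X0.00 Y2.19
G1 X0.00 Y0.00
M2 ; end

The solid is a wedge (ramp): 11.1 × 15.3 mm base, rising to 18.5 mm along the y=0 edge and sloping linearly to z=0 at y=15.3. Slicing at Δz = 2.65 mm — 7 equal slices spanning the solid's height, so layer i sits at z = i·h/7 — gives 6 non-empty perimeters. Each is a 4-segment closed polygon; G0 lifts to the layer z and rapids to the start vertex, then G1 traces the edges. The cross-section shrinks linearly with z (the slice at the apex is degenerate and omitted).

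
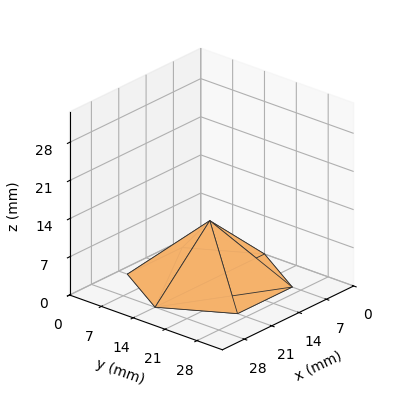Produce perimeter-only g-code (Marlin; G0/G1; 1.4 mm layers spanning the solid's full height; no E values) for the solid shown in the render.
Reading the render: the shape is a regular 6-sided pyramid, base circumscribed radius ≈ 14 mm, apex at z ≈ 11 mm (dimensions read to the nearest mm from the axis ticks). For the g-code, the solid's height is divided into equal slices at the stated Δz and each level perimeter traced with G1 moves after a G0 lift.

; perimeter-only toolpath
G21 ; units = mm
G90 ; absolute positioning
G28 ; home
; layer 1
G0 Z1.4
G0 X26.2 Y14.0
G1 X20.1 Y24.6
G1 X7.9 Y24.6
G1 X1.8 Y14.0
G1 X7.9 Y3.4
G1 X20.1 Y3.4
G1 X26.2 Y14.0
; layer 2
G0 Z2.8
G0 X24.5 Y14.0
G1 X19.2 Y23.1
G1 X8.8 Y23.1
G1 X3.5 Y14.0
G1 X8.8 Y4.9
G1 X19.2 Y4.9
G1 X24.5 Y14.0
; layer 3
G0 Z4.1
G0 X22.8 Y14.0
G1 X18.4 Y21.6
G1 X9.6 Y21.6
G1 X5.2 Y14.0
G1 X9.6 Y6.4
G1 X18.4 Y6.4
G1 X22.8 Y14.0
; layer 4
G0 Z5.5
G0 X21.0 Y14.0
G1 X17.5 Y20.1
G1 X10.5 Y20.1
G1 X7.0 Y14.0
G1 X10.5 Y8.0
G1 X17.5 Y8.0
G1 X21.0 Y14.0
; layer 5
G0 Z6.9
G0 X19.2 Y14.0
G1 X16.6 Y18.5
G1 X11.4 Y18.5
G1 X8.8 Y14.0
G1 X11.4 Y9.5
G1 X16.6 Y9.5
G1 X19.2 Y14.0
; layer 6
G0 Z8.2
G0 X17.5 Y14.0
G1 X15.8 Y17.0
G1 X12.2 Y17.0
G1 X10.5 Y14.0
G1 X12.2 Y11.0
G1 X15.8 Y11.0
G1 X17.5 Y14.0
; layer 7
G0 Z9.6
G0 X15.8 Y14.0
G1 X14.9 Y15.5
G1 X13.1 Y15.5
G1 X12.2 Y14.0
G1 X13.1 Y12.5
G1 X14.9 Y12.5
G1 X15.8 Y14.0
M2 ; end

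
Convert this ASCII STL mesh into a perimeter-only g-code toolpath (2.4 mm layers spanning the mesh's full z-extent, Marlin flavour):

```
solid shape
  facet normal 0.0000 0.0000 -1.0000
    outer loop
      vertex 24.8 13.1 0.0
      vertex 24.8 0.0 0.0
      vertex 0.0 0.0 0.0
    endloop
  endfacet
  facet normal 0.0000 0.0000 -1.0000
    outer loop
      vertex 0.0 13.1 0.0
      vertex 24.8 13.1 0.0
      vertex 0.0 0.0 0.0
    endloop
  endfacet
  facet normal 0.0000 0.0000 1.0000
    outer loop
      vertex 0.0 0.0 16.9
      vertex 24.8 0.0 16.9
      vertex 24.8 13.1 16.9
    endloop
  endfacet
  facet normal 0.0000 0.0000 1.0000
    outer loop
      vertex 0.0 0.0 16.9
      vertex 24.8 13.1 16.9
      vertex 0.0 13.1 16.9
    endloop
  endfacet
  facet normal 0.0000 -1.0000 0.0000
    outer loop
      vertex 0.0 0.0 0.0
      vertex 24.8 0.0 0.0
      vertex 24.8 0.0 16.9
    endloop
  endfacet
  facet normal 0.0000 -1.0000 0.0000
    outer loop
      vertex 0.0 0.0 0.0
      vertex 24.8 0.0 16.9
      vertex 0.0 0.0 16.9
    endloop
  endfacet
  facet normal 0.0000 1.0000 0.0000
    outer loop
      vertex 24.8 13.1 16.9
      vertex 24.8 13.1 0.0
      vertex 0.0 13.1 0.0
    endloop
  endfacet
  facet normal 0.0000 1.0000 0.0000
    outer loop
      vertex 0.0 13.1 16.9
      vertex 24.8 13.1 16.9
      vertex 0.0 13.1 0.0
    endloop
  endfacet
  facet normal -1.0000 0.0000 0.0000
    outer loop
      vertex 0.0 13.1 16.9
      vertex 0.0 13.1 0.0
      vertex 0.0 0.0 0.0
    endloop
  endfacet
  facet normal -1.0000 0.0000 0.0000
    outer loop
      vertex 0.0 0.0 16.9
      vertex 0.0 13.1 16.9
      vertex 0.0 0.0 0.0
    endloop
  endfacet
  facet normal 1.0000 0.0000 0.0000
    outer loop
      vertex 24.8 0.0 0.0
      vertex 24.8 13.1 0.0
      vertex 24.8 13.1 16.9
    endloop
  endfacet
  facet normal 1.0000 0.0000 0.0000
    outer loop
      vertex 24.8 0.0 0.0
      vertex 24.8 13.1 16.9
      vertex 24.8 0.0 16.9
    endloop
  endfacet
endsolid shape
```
; perimeter-only toolpath
G21 ; units = mm
G90 ; absolute positioning
G28 ; home
; layer 1
G0 Z2.4
G0 X0.0 Y0.0
G1 X24.8 Y0.0
G1 X24.8 Y13.1
G1 X0.0 Y13.1
G1 X0.0 Y0.0
; layer 2
G0 Z4.8
G0 X0.0 Y0.0
G1 X24.8 Y0.0
G1 X24.8 Y13.1
G1 X0.0 Y13.1
G1 X0.0 Y0.0
; layer 3
G0 Z7.2
G0 X0.0 Y0.0
G1 X24.8 Y0.0
G1 X24.8 Y13.1
G1 X0.0 Y13.1
G1 X0.0 Y0.0
; layer 4
G0 Z9.7
G0 X0.0 Y0.0
G1 X24.8 Y0.0
G1 X24.8 Y13.1
G1 X0.0 Y13.1
G1 X0.0 Y0.0
; layer 5
G0 Z12.1
G0 X0.0 Y0.0
G1 X24.8 Y0.0
G1 X24.8 Y13.1
G1 X0.0 Y13.1
G1 X0.0 Y0.0
; layer 6
G0 Z14.5
G0 X0.0 Y0.0
G1 X24.8 Y0.0
G1 X24.8 Y13.1
G1 X0.0 Y13.1
G1 X0.0 Y0.0
; layer 7
G0 Z16.9
G0 X0.0 Y0.0
G1 X24.8 Y0.0
G1 X24.8 Y13.1
G1 X0.0 Y13.1
G1 X0.0 Y0.0
M2 ; end

The solid is a rectangular box, roughly 24.8 × 13.1 mm footprint and 16.9 mm tall. Slicing at Δz = 2.4 mm — 7 equal slices spanning the solid's height, so layer i sits at z = i·h/7 — gives 7 non-empty perimeters. Each is a 4-segment closed polygon; G0 lifts to the layer z and rapids to the start vertex, then G1 traces the edges.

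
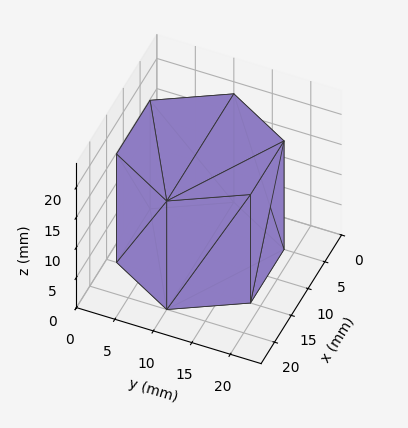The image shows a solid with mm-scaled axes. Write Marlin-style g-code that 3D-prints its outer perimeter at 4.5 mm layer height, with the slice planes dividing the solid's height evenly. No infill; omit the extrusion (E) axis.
Reading the render: the shape is a regular 6-sided prism (a cylinder approximated with 6 flat sides), circumscribed radius ≈ 10 mm, height ≈ 18 mm (dimensions read to the nearest mm from the axis ticks). For the g-code, the solid's height is divided into equal slices at the stated Δz and each level perimeter traced with G1 moves after a G0 lift.

; perimeter-only toolpath
G21 ; units = mm
G90 ; absolute positioning
G28 ; home
; layer 1
G0 Z4.5
G0 X20.0 Y10.0
G1 X15.0 Y18.7
G1 X5.0 Y18.7
G1 X0.0 Y10.0
G1 X5.0 Y1.3
G1 X15.0 Y1.3
G1 X20.0 Y10.0
; layer 2
G0 Z9.0
G0 X20.0 Y10.0
G1 X15.0 Y18.7
G1 X5.0 Y18.7
G1 X0.0 Y10.0
G1 X5.0 Y1.3
G1 X15.0 Y1.3
G1 X20.0 Y10.0
; layer 3
G0 Z13.5
G0 X20.0 Y10.0
G1 X15.0 Y18.7
G1 X5.0 Y18.7
G1 X0.0 Y10.0
G1 X5.0 Y1.3
G1 X15.0 Y1.3
G1 X20.0 Y10.0
; layer 4
G0 Z18.0
G0 X20.0 Y10.0
G1 X15.0 Y18.7
G1 X5.0 Y18.7
G1 X0.0 Y10.0
G1 X5.0 Y1.3
G1 X15.0 Y1.3
G1 X20.0 Y10.0
M2 ; end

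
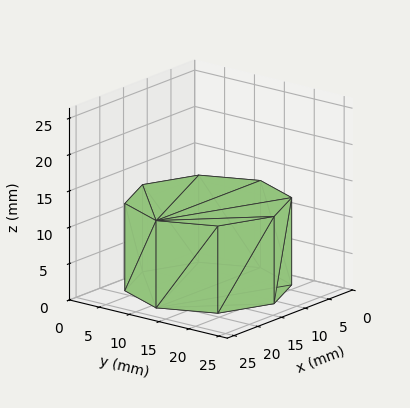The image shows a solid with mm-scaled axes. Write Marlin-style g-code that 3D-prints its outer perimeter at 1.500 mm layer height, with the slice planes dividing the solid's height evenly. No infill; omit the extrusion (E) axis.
Reading the render: the shape is a regular 8-sided prism (a cylinder approximated with 8 flat sides), circumscribed radius ≈ 11 mm, height ≈ 12 mm (dimensions read to the nearest mm from the axis ticks). For the g-code, the solid's height is divided into equal slices at the stated Δz and each level perimeter traced with G1 moves after a G0 lift.

; perimeter-only toolpath
G21 ; units = mm
G90 ; absolute positioning
G28 ; home
; layer 1
G0 Z1.500
G0 X22.000 Y11.000
G1 X18.778 Y18.778
G1 X11.000 Y22.000
G1 X3.222 Y18.778
G1 X0.000 Y11.000
G1 X3.222 Y3.222
G1 X11.000 Y0.000
G1 X18.778 Y3.222
G1 X22.000 Y11.000
; layer 2
G0 Z3.000
G0 X22.000 Y11.000
G1 X18.778 Y18.778
G1 X11.000 Y22.000
G1 X3.222 Y18.778
G1 X0.000 Y11.000
G1 X3.222 Y3.222
G1 X11.000 Y0.000
G1 X18.778 Y3.222
G1 X22.000 Y11.000
; layer 3
G0 Z4.500
G0 X22.000 Y11.000
G1 X18.778 Y18.778
G1 X11.000 Y22.000
G1 X3.222 Y18.778
G1 X0.000 Y11.000
G1 X3.222 Y3.222
G1 X11.000 Y0.000
G1 X18.778 Y3.222
G1 X22.000 Y11.000
; layer 4
G0 Z6.000
G0 X22.000 Y11.000
G1 X18.778 Y18.778
G1 X11.000 Y22.000
G1 X3.222 Y18.778
G1 X0.000 Y11.000
G1 X3.222 Y3.222
G1 X11.000 Y0.000
G1 X18.778 Y3.222
G1 X22.000 Y11.000
; layer 5
G0 Z7.500
G0 X22.000 Y11.000
G1 X18.778 Y18.778
G1 X11.000 Y22.000
G1 X3.222 Y18.778
G1 X0.000 Y11.000
G1 X3.222 Y3.222
G1 X11.000 Y0.000
G1 X18.778 Y3.222
G1 X22.000 Y11.000
; layer 6
G0 Z9.000
G0 X22.000 Y11.000
G1 X18.778 Y18.778
G1 X11.000 Y22.000
G1 X3.222 Y18.778
G1 X0.000 Y11.000
G1 X3.222 Y3.222
G1 X11.000 Y0.000
G1 X18.778 Y3.222
G1 X22.000 Y11.000
; layer 7
G0 Z10.500
G0 X22.000 Y11.000
G1 X18.778 Y18.778
G1 X11.000 Y22.000
G1 X3.222 Y18.778
G1 X0.000 Y11.000
G1 X3.222 Y3.222
G1 X11.000 Y0.000
G1 X18.778 Y3.222
G1 X22.000 Y11.000
; layer 8
G0 Z12.000
G0 X22.000 Y11.000
G1 X18.778 Y18.778
G1 X11.000 Y22.000
G1 X3.222 Y18.778
G1 X0.000 Y11.000
G1 X3.222 Y3.222
G1 X11.000 Y0.000
G1 X18.778 Y3.222
G1 X22.000 Y11.000
M2 ; end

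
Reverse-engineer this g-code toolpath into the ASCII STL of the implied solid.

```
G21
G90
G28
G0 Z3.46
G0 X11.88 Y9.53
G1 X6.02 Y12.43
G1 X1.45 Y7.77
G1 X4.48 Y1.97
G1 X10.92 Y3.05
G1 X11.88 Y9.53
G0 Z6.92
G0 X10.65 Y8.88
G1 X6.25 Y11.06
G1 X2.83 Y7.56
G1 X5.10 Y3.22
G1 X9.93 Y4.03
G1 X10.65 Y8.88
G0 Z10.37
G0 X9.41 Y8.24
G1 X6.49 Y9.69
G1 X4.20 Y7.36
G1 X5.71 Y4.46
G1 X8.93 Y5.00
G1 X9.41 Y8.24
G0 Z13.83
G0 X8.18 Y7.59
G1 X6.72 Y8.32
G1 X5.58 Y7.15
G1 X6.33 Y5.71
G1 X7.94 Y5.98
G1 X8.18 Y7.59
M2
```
solid part
  facet normal 0.0000 0.0000 -1.0000
    outer loop
      vertex 0.08 7.97 0.00
      vertex 5.79 13.80 0.00
      vertex 13.11 10.17 0.00
    endloop
  endfacet
  facet normal 0.0000 0.0000 -1.0000
    outer loop
      vertex 3.86 0.73 0.00
      vertex 0.08 7.97 0.00
      vertex 13.11 10.17 0.00
    endloop
  endfacet
  facet normal 0.0000 0.0000 -1.0000
    outer loop
      vertex 11.91 2.08 0.00
      vertex 3.86 0.73 0.00
      vertex 13.11 10.17 0.00
    endloop
  endfacet
  facet normal 0.4225 0.8520 0.3092
    outer loop
      vertex 13.11 10.17 0.00
      vertex 5.79 13.80 0.00
      vertex 6.95 6.95 17.29
    endloop
  endfacet
  facet normal -0.6794 0.6654 0.3092
    outer loop
      vertex 5.79 13.80 0.00
      vertex 0.08 7.97 0.00
      vertex 6.95 6.95 17.29
    endloop
  endfacet
  facet normal -0.8431 -0.4402 0.3090
    outer loop
      vertex 0.08 7.97 0.00
      vertex 3.86 0.73 0.00
      vertex 6.95 6.95 17.29
    endloop
  endfacet
  facet normal 0.1573 -0.9379 0.3093
    outer loop
      vertex 3.86 0.73 0.00
      vertex 11.91 2.08 0.00
      vertex 6.95 6.95 17.29
    endloop
  endfacet
  facet normal 0.9407 -0.1395 0.3092
    outer loop
      vertex 11.91 2.08 0.00
      vertex 13.11 10.17 0.00
      vertex 6.95 6.95 17.29
    endloop
  endfacet
endsolid part

The G0 Z moves step by Δz≈3.46 mm. The G1 loops shrink linearly with z, so the solid tapers from its base footprint up to z≈17.3. Closing with a flat bottom cap and the tapered top and triangulating gives 8 facets — a regular 5-sided pyramid, base circumscribed radius ≈ 6.95 mm, apex at z ≈ 17.3 mm.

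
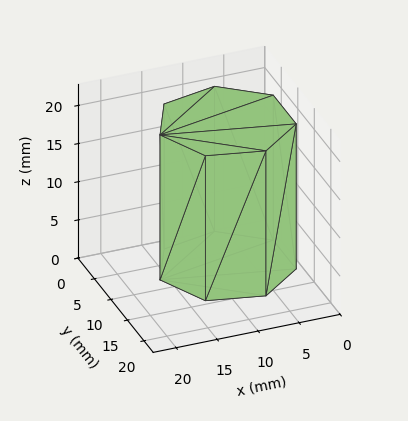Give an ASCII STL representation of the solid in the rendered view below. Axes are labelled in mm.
Reading the render: the shape is a regular 7-sided prism (a cylinder approximated with 7 flat sides), circumscribed radius ≈ 8 mm, height ≈ 19 mm (dimensions read to the nearest mm from the axis ticks). For the STL, each face is triangulated and given an outward normal.

solid part
  facet normal 0.0000 0.0000 -1.0000
    outer loop
      vertex 6.220 15.799 0.000
      vertex 12.988 14.255 0.000
      vertex 16.000 8.000 0.000
    endloop
  endfacet
  facet normal 0.0000 0.0000 -1.0000
    outer loop
      vertex 0.792 11.471 0.000
      vertex 6.220 15.799 0.000
      vertex 16.000 8.000 0.000
    endloop
  endfacet
  facet normal 0.0000 0.0000 -1.0000
    outer loop
      vertex 0.792 4.529 0.000
      vertex 0.792 11.471 0.000
      vertex 16.000 8.000 0.000
    endloop
  endfacet
  facet normal 0.0000 0.0000 -1.0000
    outer loop
      vertex 6.220 0.201 0.000
      vertex 0.792 4.529 0.000
      vertex 16.000 8.000 0.000
    endloop
  endfacet
  facet normal 0.0000 0.0000 -1.0000
    outer loop
      vertex 12.988 1.745 0.000
      vertex 6.220 0.201 0.000
      vertex 16.000 8.000 0.000
    endloop
  endfacet
  facet normal 0.0000 0.0000 1.0000
    outer loop
      vertex 16.000 8.000 19.000
      vertex 12.988 14.255 19.000
      vertex 6.220 15.799 19.000
    endloop
  endfacet
  facet normal 0.0000 0.0000 1.0000
    outer loop
      vertex 16.000 8.000 19.000
      vertex 6.220 15.799 19.000
      vertex 0.792 11.471 19.000
    endloop
  endfacet
  facet normal 0.0000 0.0000 1.0000
    outer loop
      vertex 16.000 8.000 19.000
      vertex 0.792 11.471 19.000
      vertex 0.792 4.529 19.000
    endloop
  endfacet
  facet normal 0.0000 0.0000 1.0000
    outer loop
      vertex 16.000 8.000 19.000
      vertex 0.792 4.529 19.000
      vertex 6.220 0.201 19.000
    endloop
  endfacet
  facet normal 0.0000 0.0000 1.0000
    outer loop
      vertex 16.000 8.000 19.000
      vertex 6.220 0.201 19.000
      vertex 12.988 1.745 19.000
    endloop
  endfacet
  facet normal 0.9010 0.4339 0.0000
    outer loop
      vertex 16.000 8.000 0.000
      vertex 12.988 14.255 0.000
      vertex 12.988 14.255 19.000
    endloop
  endfacet
  facet normal 0.9010 0.4339 0.0000
    outer loop
      vertex 16.000 8.000 0.000
      vertex 12.988 14.255 19.000
      vertex 16.000 8.000 19.000
    endloop
  endfacet
  facet normal 0.2224 0.9750 0.0000
    outer loop
      vertex 12.988 14.255 0.000
      vertex 6.220 15.799 0.000
      vertex 6.220 15.799 19.000
    endloop
  endfacet
  facet normal 0.2224 0.9750 0.0000
    outer loop
      vertex 12.988 14.255 0.000
      vertex 6.220 15.799 19.000
      vertex 12.988 14.255 19.000
    endloop
  endfacet
  facet normal -0.6234 0.7819 0.0000
    outer loop
      vertex 6.220 15.799 0.000
      vertex 0.792 11.471 0.000
      vertex 0.792 11.471 19.000
    endloop
  endfacet
  facet normal -0.6234 0.7819 0.0000
    outer loop
      vertex 6.220 15.799 0.000
      vertex 0.792 11.471 19.000
      vertex 6.220 15.799 19.000
    endloop
  endfacet
  facet normal -1.0000 0.0000 0.0000
    outer loop
      vertex 0.792 11.471 0.000
      vertex 0.792 4.529 0.000
      vertex 0.792 4.529 19.000
    endloop
  endfacet
  facet normal -1.0000 0.0000 0.0000
    outer loop
      vertex 0.792 11.471 0.000
      vertex 0.792 4.529 19.000
      vertex 0.792 11.471 19.000
    endloop
  endfacet
  facet normal -0.6234 -0.7819 0.0000
    outer loop
      vertex 0.792 4.529 0.000
      vertex 6.220 0.201 0.000
      vertex 6.220 0.201 19.000
    endloop
  endfacet
  facet normal -0.6234 -0.7819 0.0000
    outer loop
      vertex 0.792 4.529 0.000
      vertex 6.220 0.201 19.000
      vertex 0.792 4.529 19.000
    endloop
  endfacet
  facet normal 0.2224 -0.9750 0.0000
    outer loop
      vertex 6.220 0.201 0.000
      vertex 12.988 1.745 0.000
      vertex 12.988 1.745 19.000
    endloop
  endfacet
  facet normal 0.2224 -0.9750 0.0000
    outer loop
      vertex 6.220 0.201 0.000
      vertex 12.988 1.745 19.000
      vertex 6.220 0.201 19.000
    endloop
  endfacet
  facet normal 0.9010 -0.4339 0.0000
    outer loop
      vertex 12.988 1.745 0.000
      vertex 16.000 8.000 0.000
      vertex 16.000 8.000 19.000
    endloop
  endfacet
  facet normal 0.9010 -0.4339 0.0000
    outer loop
      vertex 12.988 1.745 0.000
      vertex 16.000 8.000 19.000
      vertex 12.988 1.745 19.000
    endloop
  endfacet
endsolid part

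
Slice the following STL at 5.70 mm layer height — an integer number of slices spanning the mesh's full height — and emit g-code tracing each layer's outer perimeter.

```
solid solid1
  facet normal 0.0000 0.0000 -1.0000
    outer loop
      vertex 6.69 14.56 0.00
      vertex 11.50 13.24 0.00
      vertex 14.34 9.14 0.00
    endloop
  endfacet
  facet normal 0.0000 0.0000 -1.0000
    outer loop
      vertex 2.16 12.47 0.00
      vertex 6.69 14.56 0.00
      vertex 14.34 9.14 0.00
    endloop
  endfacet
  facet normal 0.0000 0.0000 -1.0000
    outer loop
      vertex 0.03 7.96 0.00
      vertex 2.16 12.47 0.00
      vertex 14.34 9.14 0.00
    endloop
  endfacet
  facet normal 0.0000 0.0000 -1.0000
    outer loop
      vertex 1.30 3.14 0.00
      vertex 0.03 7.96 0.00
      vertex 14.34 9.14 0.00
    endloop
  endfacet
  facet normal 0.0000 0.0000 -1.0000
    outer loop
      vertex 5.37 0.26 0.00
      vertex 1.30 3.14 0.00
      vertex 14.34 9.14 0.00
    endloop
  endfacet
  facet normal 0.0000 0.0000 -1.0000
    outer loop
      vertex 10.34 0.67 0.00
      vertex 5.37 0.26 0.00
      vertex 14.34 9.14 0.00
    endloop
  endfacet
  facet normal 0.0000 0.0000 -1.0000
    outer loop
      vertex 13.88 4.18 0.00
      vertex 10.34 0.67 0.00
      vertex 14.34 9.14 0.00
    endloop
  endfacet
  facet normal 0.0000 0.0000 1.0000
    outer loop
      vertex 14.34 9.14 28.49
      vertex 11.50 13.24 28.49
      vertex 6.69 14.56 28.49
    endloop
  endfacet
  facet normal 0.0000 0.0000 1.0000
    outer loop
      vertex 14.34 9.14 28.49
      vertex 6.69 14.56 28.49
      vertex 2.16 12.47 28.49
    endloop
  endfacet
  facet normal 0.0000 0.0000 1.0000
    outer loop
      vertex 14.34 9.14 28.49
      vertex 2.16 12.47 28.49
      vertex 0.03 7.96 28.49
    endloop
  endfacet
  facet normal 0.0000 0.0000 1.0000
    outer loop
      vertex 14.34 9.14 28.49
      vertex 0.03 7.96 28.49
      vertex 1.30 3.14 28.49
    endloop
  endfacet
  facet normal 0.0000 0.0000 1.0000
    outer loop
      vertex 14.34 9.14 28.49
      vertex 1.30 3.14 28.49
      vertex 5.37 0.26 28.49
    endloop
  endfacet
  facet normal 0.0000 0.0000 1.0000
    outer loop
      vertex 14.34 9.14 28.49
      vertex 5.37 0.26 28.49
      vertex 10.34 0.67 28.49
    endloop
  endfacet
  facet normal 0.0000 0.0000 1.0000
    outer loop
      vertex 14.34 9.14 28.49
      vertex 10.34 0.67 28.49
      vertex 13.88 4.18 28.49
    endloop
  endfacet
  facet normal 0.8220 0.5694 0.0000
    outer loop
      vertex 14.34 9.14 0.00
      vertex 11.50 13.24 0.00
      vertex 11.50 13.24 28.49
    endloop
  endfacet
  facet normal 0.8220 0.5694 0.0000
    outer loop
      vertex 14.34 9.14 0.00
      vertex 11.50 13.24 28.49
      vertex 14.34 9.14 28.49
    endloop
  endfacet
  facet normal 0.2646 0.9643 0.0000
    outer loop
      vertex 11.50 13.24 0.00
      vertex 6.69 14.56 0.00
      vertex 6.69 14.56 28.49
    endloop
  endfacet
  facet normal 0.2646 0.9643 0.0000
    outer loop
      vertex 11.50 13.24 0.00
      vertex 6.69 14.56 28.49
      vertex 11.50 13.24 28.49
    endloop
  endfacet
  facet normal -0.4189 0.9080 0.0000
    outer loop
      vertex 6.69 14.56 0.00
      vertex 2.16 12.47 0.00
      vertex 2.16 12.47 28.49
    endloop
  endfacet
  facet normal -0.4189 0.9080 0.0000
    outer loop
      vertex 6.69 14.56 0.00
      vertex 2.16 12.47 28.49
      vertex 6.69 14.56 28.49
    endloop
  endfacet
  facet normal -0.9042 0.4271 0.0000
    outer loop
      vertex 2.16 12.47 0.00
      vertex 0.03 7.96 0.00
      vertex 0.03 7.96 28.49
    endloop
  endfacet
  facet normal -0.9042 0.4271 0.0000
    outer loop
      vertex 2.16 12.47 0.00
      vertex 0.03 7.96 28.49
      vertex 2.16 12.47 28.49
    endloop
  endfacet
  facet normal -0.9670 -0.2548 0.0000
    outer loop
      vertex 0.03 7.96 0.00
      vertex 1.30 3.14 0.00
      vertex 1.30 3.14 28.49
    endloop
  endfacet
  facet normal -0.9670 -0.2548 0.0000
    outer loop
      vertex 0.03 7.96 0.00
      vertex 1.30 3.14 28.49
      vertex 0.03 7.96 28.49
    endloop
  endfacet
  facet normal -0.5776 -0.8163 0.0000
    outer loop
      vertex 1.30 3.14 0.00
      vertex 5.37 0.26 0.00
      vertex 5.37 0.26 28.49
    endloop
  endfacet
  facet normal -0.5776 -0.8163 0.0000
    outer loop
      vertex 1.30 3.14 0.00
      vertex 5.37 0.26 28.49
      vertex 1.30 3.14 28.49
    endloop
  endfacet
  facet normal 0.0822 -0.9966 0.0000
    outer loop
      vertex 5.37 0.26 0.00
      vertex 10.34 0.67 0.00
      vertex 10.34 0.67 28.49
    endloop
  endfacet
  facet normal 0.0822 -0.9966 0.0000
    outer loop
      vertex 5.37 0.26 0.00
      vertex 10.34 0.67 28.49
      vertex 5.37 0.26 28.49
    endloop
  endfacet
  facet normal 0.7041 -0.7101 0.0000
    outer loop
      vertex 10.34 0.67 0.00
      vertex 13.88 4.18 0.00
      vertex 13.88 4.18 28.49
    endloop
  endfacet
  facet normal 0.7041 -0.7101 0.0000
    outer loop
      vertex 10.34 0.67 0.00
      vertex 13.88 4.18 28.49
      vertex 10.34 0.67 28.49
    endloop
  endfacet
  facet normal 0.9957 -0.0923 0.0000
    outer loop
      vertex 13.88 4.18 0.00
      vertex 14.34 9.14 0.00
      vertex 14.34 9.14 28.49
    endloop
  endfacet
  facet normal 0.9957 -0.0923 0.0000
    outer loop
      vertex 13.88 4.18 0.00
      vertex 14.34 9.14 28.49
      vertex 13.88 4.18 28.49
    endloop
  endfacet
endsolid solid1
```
; perimeter-only toolpath
G21 ; units = mm
G90 ; absolute positioning
G28 ; home
; layer 1
G0 Z5.70
G0 X14.34 Y9.14
G1 X11.50 Y13.24
G1 X6.69 Y14.56
G1 X2.16 Y12.47
G1 X0.03 Y7.96
G1 X1.30 Y3.14
G1 X5.37 Y0.26
G1 X10.34 Y0.67
G1 X13.88 Y4.18
G1 X14.34 Y9.14
; layer 2
G0 Z11.40
G0 X14.34 Y9.14
G1 X11.50 Y13.24
G1 X6.69 Y14.56
G1 X2.16 Y12.47
G1 X0.03 Y7.96
G1 X1.30 Y3.14
G1 X5.37 Y0.26
G1 X10.34 Y0.67
G1 X13.88 Y4.18
G1 X14.34 Y9.14
; layer 3
G0 Z17.09
G0 X14.34 Y9.14
G1 X11.50 Y13.24
G1 X6.69 Y14.56
G1 X2.16 Y12.47
G1 X0.03 Y7.96
G1 X1.30 Y3.14
G1 X5.37 Y0.26
G1 X10.34 Y0.67
G1 X13.88 Y4.18
G1 X14.34 Y9.14
; layer 4
G0 Z22.79
G0 X14.34 Y9.14
G1 X11.50 Y13.24
G1 X6.69 Y14.56
G1 X2.16 Y12.47
G1 X0.03 Y7.96
G1 X1.30 Y3.14
G1 X5.37 Y0.26
G1 X10.34 Y0.67
G1 X13.88 Y4.18
G1 X14.34 Y9.14
; layer 5
G0 Z28.49
G0 X14.34 Y9.14
G1 X11.50 Y13.24
G1 X6.69 Y14.56
G1 X2.16 Y12.47
G1 X0.03 Y7.96
G1 X1.30 Y3.14
G1 X5.37 Y0.26
G1 X10.34 Y0.67
G1 X13.88 Y4.18
G1 X14.34 Y9.14
M2 ; end

The solid is a regular 9-sided prism (a cylinder approximated with 9 flat sides), circumscribed radius ≈ 7.29 mm, height ≈ 28.5 mm. Slicing at Δz = 5.70 mm — 5 equal slices spanning the solid's height, so layer i sits at z = i·h/5 — gives 5 non-empty perimeters. Each is a 9-segment closed polygon; G0 lifts to the layer z and rapids to the start vertex, then G1 traces the edges.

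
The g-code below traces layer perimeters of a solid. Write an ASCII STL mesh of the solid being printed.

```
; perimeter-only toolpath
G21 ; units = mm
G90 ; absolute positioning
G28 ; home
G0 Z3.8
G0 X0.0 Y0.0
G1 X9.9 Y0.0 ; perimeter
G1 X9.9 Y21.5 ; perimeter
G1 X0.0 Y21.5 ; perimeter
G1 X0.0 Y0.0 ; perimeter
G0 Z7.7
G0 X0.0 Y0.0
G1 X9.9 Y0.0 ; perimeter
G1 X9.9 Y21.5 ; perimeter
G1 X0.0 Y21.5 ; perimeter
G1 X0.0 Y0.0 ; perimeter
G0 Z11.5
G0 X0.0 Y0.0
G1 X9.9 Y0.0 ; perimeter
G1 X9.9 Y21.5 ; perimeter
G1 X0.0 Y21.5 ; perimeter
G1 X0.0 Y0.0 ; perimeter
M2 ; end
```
solid part
  facet normal 0.0000 0.0000 -1.0000
    outer loop
      vertex 9.9 21.5 0.0
      vertex 9.9 0.0 0.0
      vertex 0.0 0.0 0.0
    endloop
  endfacet
  facet normal 0.0000 0.0000 -1.0000
    outer loop
      vertex 0.0 21.5 0.0
      vertex 9.9 21.5 0.0
      vertex 0.0 0.0 0.0
    endloop
  endfacet
  facet normal 0.0000 0.0000 1.0000
    outer loop
      vertex 0.0 0.0 11.5
      vertex 9.9 0.0 11.5
      vertex 9.9 21.5 11.5
    endloop
  endfacet
  facet normal 0.0000 0.0000 1.0000
    outer loop
      vertex 0.0 0.0 11.5
      vertex 9.9 21.5 11.5
      vertex 0.0 21.5 11.5
    endloop
  endfacet
  facet normal 0.0000 -1.0000 0.0000
    outer loop
      vertex 0.0 0.0 0.0
      vertex 9.9 0.0 0.0
      vertex 9.9 0.0 11.5
    endloop
  endfacet
  facet normal 0.0000 -1.0000 0.0000
    outer loop
      vertex 0.0 0.0 0.0
      vertex 9.9 0.0 11.5
      vertex 0.0 0.0 11.5
    endloop
  endfacet
  facet normal 0.0000 1.0000 0.0000
    outer loop
      vertex 9.9 21.5 11.5
      vertex 9.9 21.5 0.0
      vertex 0.0 21.5 0.0
    endloop
  endfacet
  facet normal 0.0000 1.0000 0.0000
    outer loop
      vertex 0.0 21.5 11.5
      vertex 9.9 21.5 11.5
      vertex 0.0 21.5 0.0
    endloop
  endfacet
  facet normal -1.0000 0.0000 0.0000
    outer loop
      vertex 0.0 21.5 11.5
      vertex 0.0 21.5 0.0
      vertex 0.0 0.0 0.0
    endloop
  endfacet
  facet normal -1.0000 0.0000 0.0000
    outer loop
      vertex 0.0 0.0 11.5
      vertex 0.0 21.5 11.5
      vertex 0.0 0.0 0.0
    endloop
  endfacet
  facet normal 1.0000 0.0000 0.0000
    outer loop
      vertex 9.9 0.0 0.0
      vertex 9.9 21.5 0.0
      vertex 9.9 21.5 11.5
    endloop
  endfacet
  facet normal 1.0000 0.0000 0.0000
    outer loop
      vertex 9.9 0.0 0.0
      vertex 9.9 21.5 11.5
      vertex 9.9 0.0 11.5
    endloop
  endfacet
endsolid part

The G0 Z moves step by Δz≈3.8 mm. Every layer's G1 loop is the same polygon, so the solid is a straight extrusion of it from z=0 to z≈11.5. Closing with flat bottom and top caps and triangulating gives 12 facets — a rectangular box, roughly 9.9 × 21.5 mm footprint and 11.5 mm tall.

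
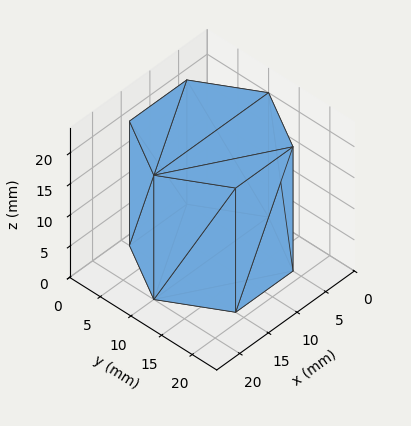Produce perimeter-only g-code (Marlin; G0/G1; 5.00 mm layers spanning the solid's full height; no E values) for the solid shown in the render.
Reading the render: the shape is a regular 6-sided prism (a cylinder approximated with 6 flat sides), circumscribed radius ≈ 10 mm, height ≈ 20 mm (dimensions read to the nearest mm from the axis ticks). For the g-code, the solid's height is divided into equal slices at the stated Δz and each level perimeter traced with G1 moves after a G0 lift.

; perimeter-only toolpath
G21 ; units = mm
G90 ; absolute positioning
G28 ; home
; layer 1
G0 Z5.00
G0 X20.00 Y10.00
G1 X15.00 Y18.66
G1 X5.00 Y18.66
G1 X0.00 Y10.00
G1 X5.00 Y1.34
G1 X15.00 Y1.34
G1 X20.00 Y10.00
; layer 2
G0 Z10.00
G0 X20.00 Y10.00
G1 X15.00 Y18.66
G1 X5.00 Y18.66
G1 X0.00 Y10.00
G1 X5.00 Y1.34
G1 X15.00 Y1.34
G1 X20.00 Y10.00
; layer 3
G0 Z15.00
G0 X20.00 Y10.00
G1 X15.00 Y18.66
G1 X5.00 Y18.66
G1 X0.00 Y10.00
G1 X5.00 Y1.34
G1 X15.00 Y1.34
G1 X20.00 Y10.00
; layer 4
G0 Z20.00
G0 X20.00 Y10.00
G1 X15.00 Y18.66
G1 X5.00 Y18.66
G1 X0.00 Y10.00
G1 X5.00 Y1.34
G1 X15.00 Y1.34
G1 X20.00 Y10.00
M2 ; end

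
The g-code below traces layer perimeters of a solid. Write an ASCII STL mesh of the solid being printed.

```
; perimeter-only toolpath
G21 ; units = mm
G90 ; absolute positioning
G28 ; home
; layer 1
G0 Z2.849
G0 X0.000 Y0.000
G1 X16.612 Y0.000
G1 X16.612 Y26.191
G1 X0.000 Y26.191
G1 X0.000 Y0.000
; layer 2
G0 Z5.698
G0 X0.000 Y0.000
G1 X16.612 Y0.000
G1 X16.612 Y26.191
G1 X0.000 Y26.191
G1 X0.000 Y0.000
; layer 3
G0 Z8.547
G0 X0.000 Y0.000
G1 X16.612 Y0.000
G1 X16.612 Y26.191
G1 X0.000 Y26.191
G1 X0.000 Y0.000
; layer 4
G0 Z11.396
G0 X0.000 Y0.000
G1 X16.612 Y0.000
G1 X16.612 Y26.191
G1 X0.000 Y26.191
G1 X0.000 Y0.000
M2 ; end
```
solid part
  facet normal 0.0000 0.0000 -1.0000
    outer loop
      vertex 16.612 26.191 0.000
      vertex 16.612 0.000 0.000
      vertex 0.000 0.000 0.000
    endloop
  endfacet
  facet normal 0.0000 0.0000 -1.0000
    outer loop
      vertex 0.000 26.191 0.000
      vertex 16.612 26.191 0.000
      vertex 0.000 0.000 0.000
    endloop
  endfacet
  facet normal 0.0000 0.0000 1.0000
    outer loop
      vertex 0.000 0.000 11.396
      vertex 16.612 0.000 11.396
      vertex 16.612 26.191 11.396
    endloop
  endfacet
  facet normal 0.0000 0.0000 1.0000
    outer loop
      vertex 0.000 0.000 11.396
      vertex 16.612 26.191 11.396
      vertex 0.000 26.191 11.396
    endloop
  endfacet
  facet normal 0.0000 -1.0000 0.0000
    outer loop
      vertex 0.000 0.000 0.000
      vertex 16.612 0.000 0.000
      vertex 16.612 0.000 11.396
    endloop
  endfacet
  facet normal 0.0000 -1.0000 0.0000
    outer loop
      vertex 0.000 0.000 0.000
      vertex 16.612 0.000 11.396
      vertex 0.000 0.000 11.396
    endloop
  endfacet
  facet normal 0.0000 1.0000 0.0000
    outer loop
      vertex 16.612 26.191 11.396
      vertex 16.612 26.191 0.000
      vertex 0.000 26.191 0.000
    endloop
  endfacet
  facet normal 0.0000 1.0000 0.0000
    outer loop
      vertex 0.000 26.191 11.396
      vertex 16.612 26.191 11.396
      vertex 0.000 26.191 0.000
    endloop
  endfacet
  facet normal -1.0000 0.0000 0.0000
    outer loop
      vertex 0.000 26.191 11.396
      vertex 0.000 26.191 0.000
      vertex 0.000 0.000 0.000
    endloop
  endfacet
  facet normal -1.0000 0.0000 0.0000
    outer loop
      vertex 0.000 0.000 11.396
      vertex 0.000 26.191 11.396
      vertex 0.000 0.000 0.000
    endloop
  endfacet
  facet normal 1.0000 0.0000 0.0000
    outer loop
      vertex 16.612 0.000 0.000
      vertex 16.612 26.191 0.000
      vertex 16.612 26.191 11.396
    endloop
  endfacet
  facet normal 1.0000 0.0000 0.0000
    outer loop
      vertex 16.612 0.000 0.000
      vertex 16.612 26.191 11.396
      vertex 16.612 0.000 11.396
    endloop
  endfacet
endsolid part

The G0 Z moves step by Δz≈2.849 mm. Every layer's G1 loop is the same polygon, so the solid is a straight extrusion of it from z=0 to z≈11.4. Closing with flat bottom and top caps and triangulating gives 12 facets — a rectangular box, roughly 16.6 × 26.2 mm footprint and 11.4 mm tall.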